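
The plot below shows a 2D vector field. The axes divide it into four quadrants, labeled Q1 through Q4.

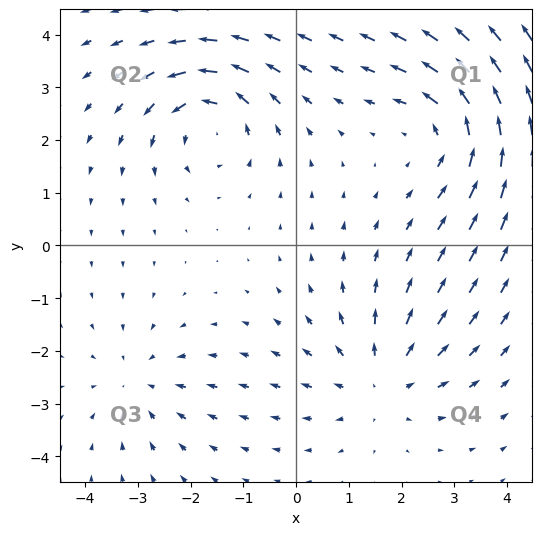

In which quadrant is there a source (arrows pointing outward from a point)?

Q4

The source sits at approximately (1.6, -2.6), which lies in quadrant Q4. The divergence there is about +3, positive as expected for a source.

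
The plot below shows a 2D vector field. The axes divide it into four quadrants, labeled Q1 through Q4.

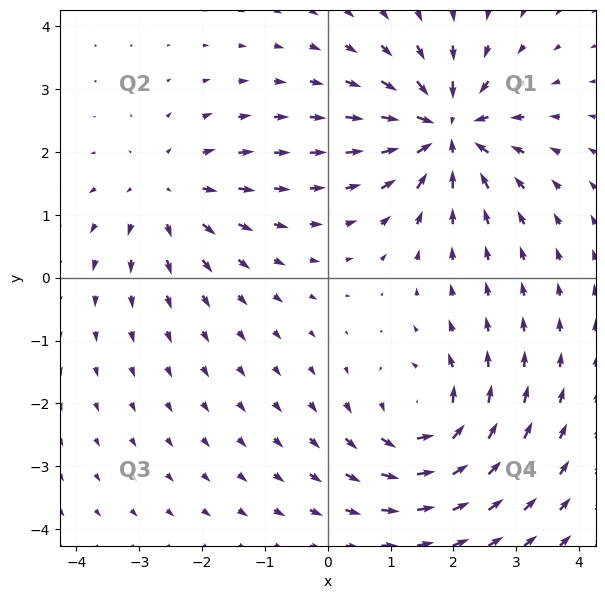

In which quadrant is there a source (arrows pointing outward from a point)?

The source sits at approximately (-2.5, 1.4), which lies in quadrant Q2. The divergence there is about +4, positive as expected for a source.

Q2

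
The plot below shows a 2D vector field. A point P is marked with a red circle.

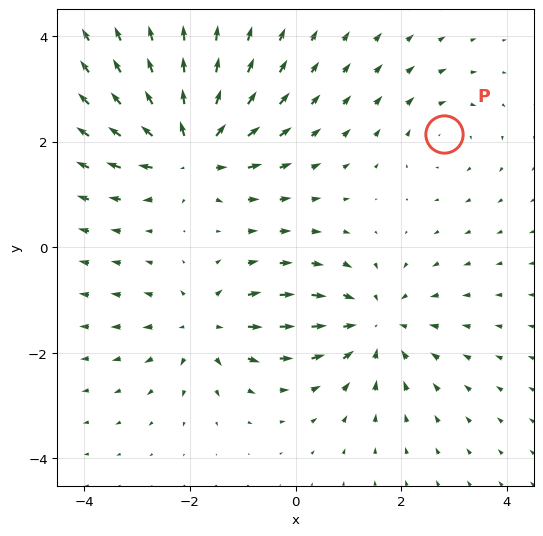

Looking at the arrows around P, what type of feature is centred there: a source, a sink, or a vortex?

vortex

At P (2.8, 2.1) the arrows circulate clockwise. Divergence ≈0, curl about -3 — near-zero divergence with nonzero curl is a vortex.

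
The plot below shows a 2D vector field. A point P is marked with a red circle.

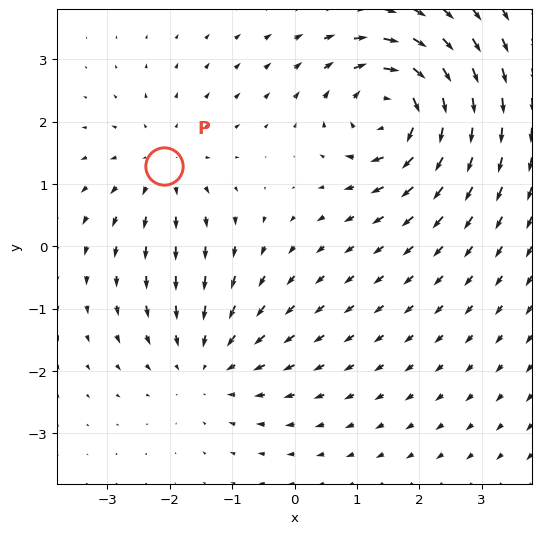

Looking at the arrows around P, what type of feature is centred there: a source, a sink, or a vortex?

source

At P (-2.1, 1.3) the arrows spread outward. Divergence about +3, curl ≈0 — positive divergence with near-zero curl is a source.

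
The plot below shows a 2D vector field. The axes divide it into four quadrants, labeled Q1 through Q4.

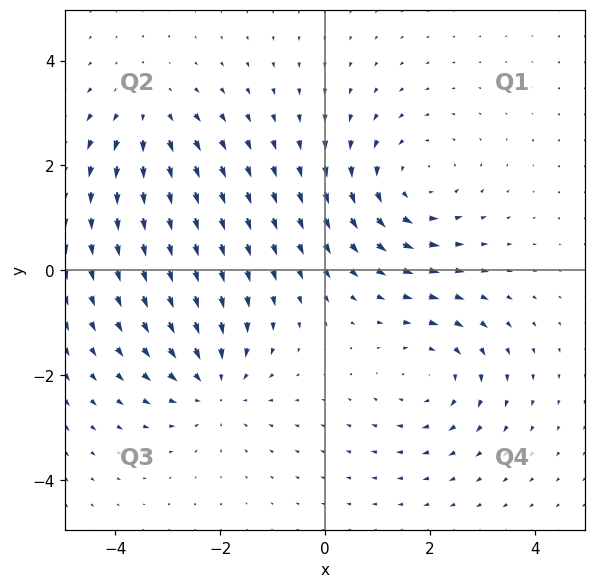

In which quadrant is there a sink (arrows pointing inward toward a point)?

Q3

The sink sits at approximately (-2.1, -2.2), which lies in quadrant Q3. The divergence there is about -4, negative as expected for a sink.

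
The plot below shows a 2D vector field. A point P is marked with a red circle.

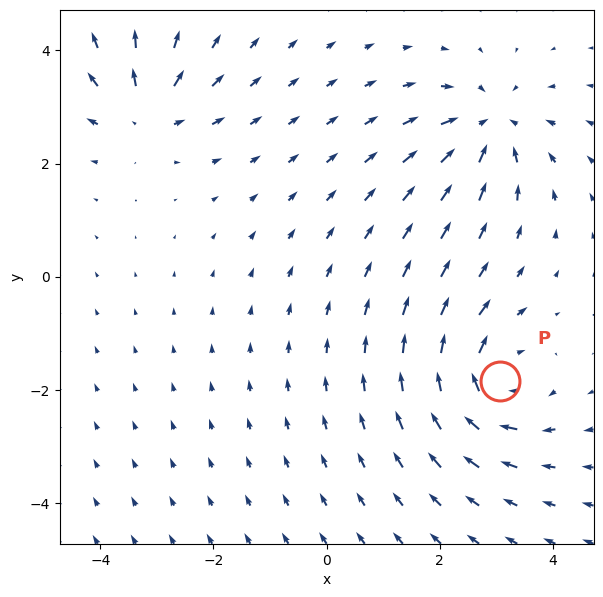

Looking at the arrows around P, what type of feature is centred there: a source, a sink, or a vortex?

vortex

At P (3.1, -1.8) the arrows circulate clockwise. Divergence ≈0, curl about -5 — near-zero divergence with nonzero curl is a vortex.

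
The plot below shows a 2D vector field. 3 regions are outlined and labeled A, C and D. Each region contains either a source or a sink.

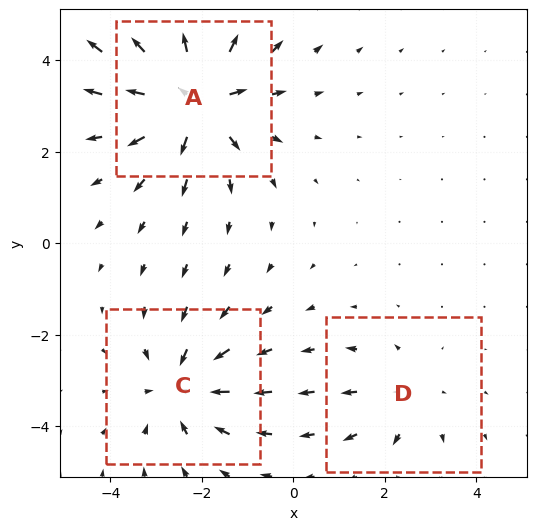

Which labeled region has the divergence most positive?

Divergence at each region's feature centre — A: about +5, C: about -3, D: about +2. Region A is most positive.

A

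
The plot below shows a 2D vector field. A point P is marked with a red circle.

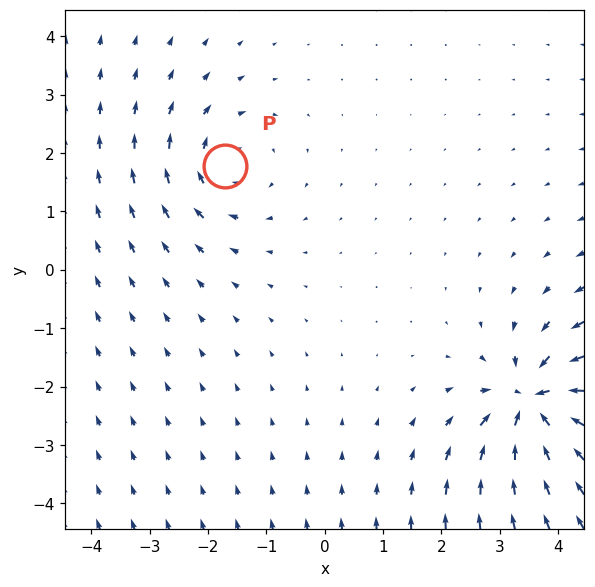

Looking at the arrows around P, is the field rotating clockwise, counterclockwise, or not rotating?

clockwise

Near P at (-1.7, 1.8) the arrows circulate clockwise. The curl (z-component) there is about -3; negative curl means clockwise rotation.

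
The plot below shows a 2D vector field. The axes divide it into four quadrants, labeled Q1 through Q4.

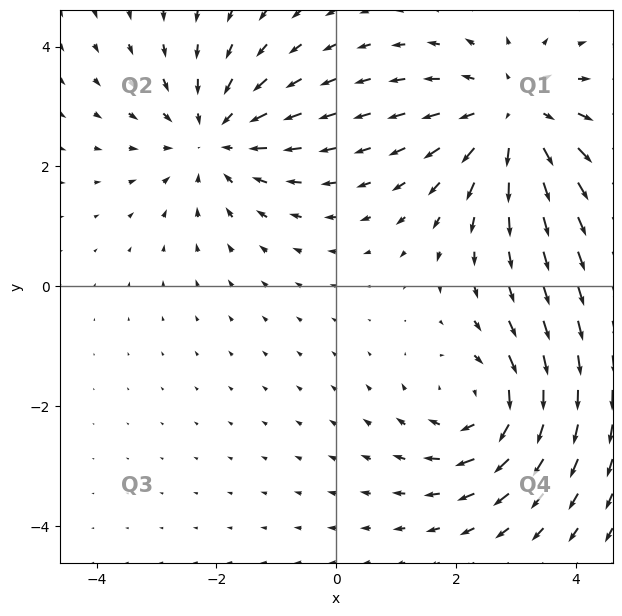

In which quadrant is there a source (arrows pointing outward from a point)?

Q1

The source sits at approximately (3.0, 2.9), which lies in quadrant Q1. The divergence there is about +3, positive as expected for a source.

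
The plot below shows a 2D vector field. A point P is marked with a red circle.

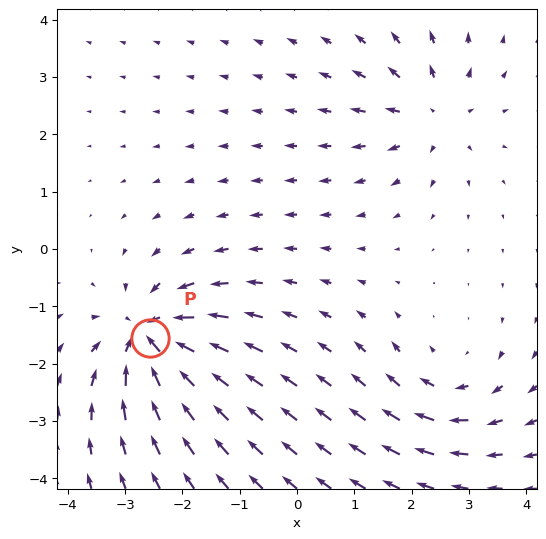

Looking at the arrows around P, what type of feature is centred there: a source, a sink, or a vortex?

At P (-2.6, -1.5) the arrows converge inward. Divergence about -7, curl ≈0 — negative divergence with near-zero curl is a sink.

sink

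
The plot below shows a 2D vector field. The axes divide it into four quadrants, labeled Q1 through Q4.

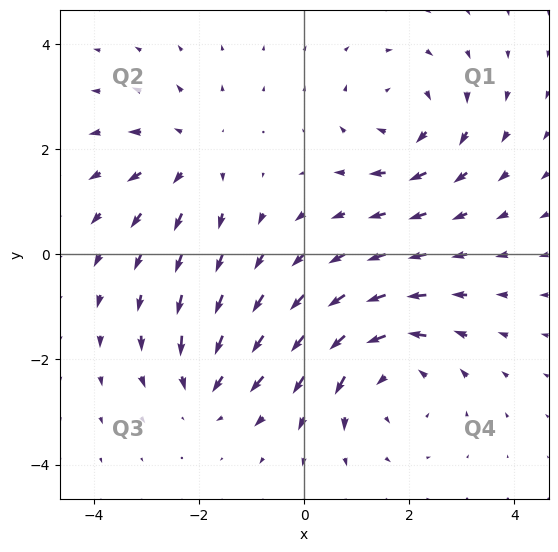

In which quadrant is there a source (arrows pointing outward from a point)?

The source sits at approximately (-2.2, 1.9), which lies in quadrant Q2. The divergence there is about +3, positive as expected for a source.

Q2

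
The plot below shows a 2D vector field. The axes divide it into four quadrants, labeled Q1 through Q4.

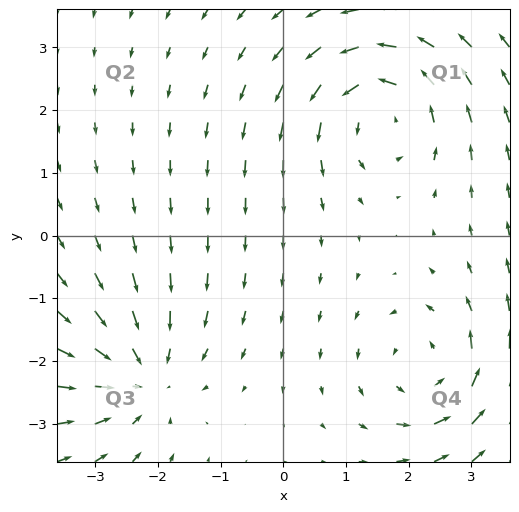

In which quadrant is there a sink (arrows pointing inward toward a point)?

The sink sits at approximately (-2.3, -2.2), which lies in quadrant Q3. The divergence there is about -3, negative as expected for a sink.

Q3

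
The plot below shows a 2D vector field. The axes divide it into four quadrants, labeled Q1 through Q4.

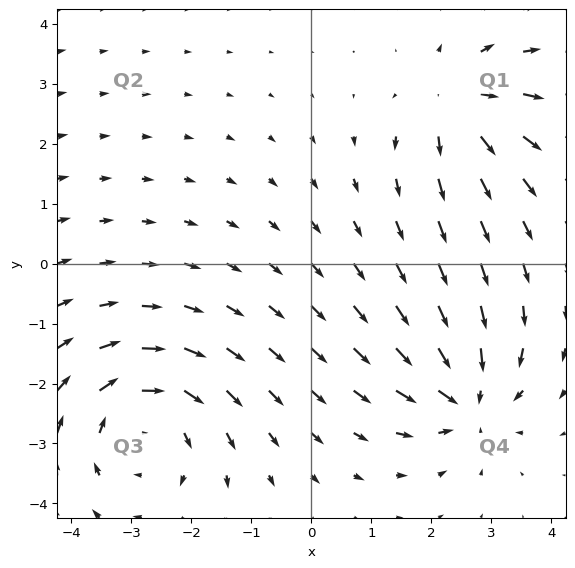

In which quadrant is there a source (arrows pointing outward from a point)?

The source sits at approximately (2.5, 2.7), which lies in quadrant Q1. The divergence there is about +4, positive as expected for a source.

Q1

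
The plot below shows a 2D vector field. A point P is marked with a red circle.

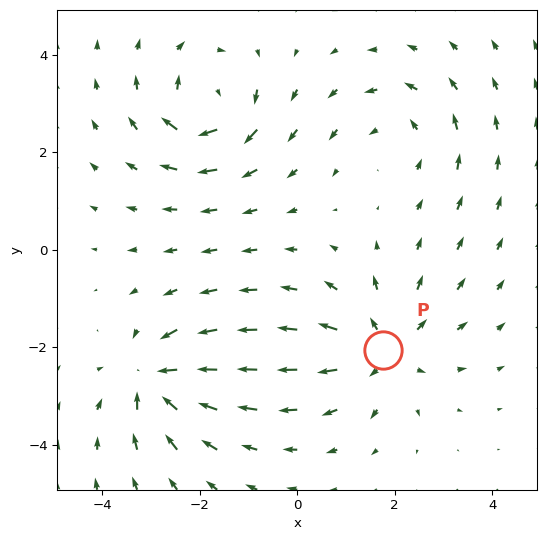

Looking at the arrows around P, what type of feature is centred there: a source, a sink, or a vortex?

source

At P (1.8, -2.0) the arrows spread outward. Divergence about +5, curl ≈0 — positive divergence with near-zero curl is a source.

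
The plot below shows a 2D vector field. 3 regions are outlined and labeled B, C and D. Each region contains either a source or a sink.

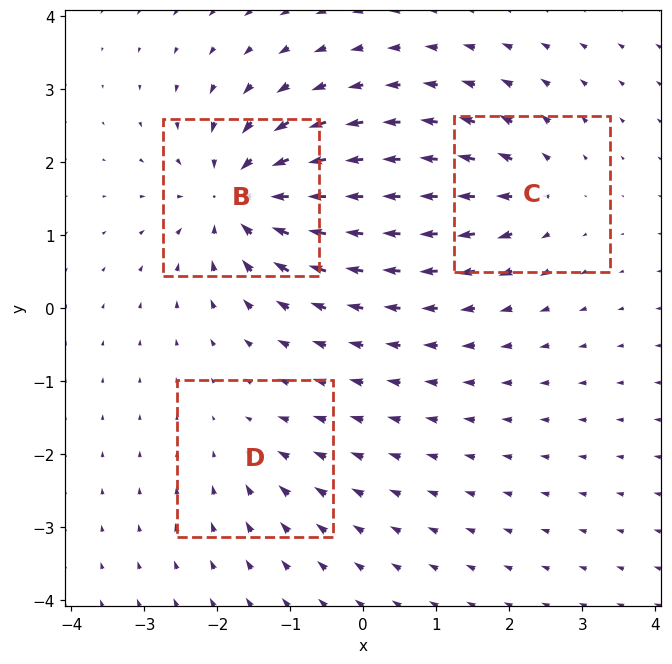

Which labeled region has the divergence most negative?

B

Divergence at each region's feature centre — B: about -6, C: about +4, D: about -2. Region B is most negative.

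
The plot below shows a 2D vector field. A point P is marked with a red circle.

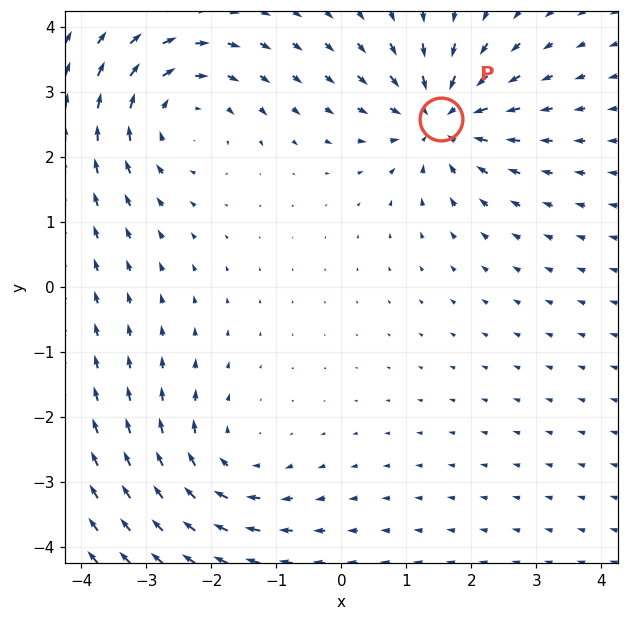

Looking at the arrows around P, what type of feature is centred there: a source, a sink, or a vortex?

At P (1.5, 2.6) the arrows converge inward. Divergence about -5, curl ≈0 — negative divergence with near-zero curl is a sink.

sink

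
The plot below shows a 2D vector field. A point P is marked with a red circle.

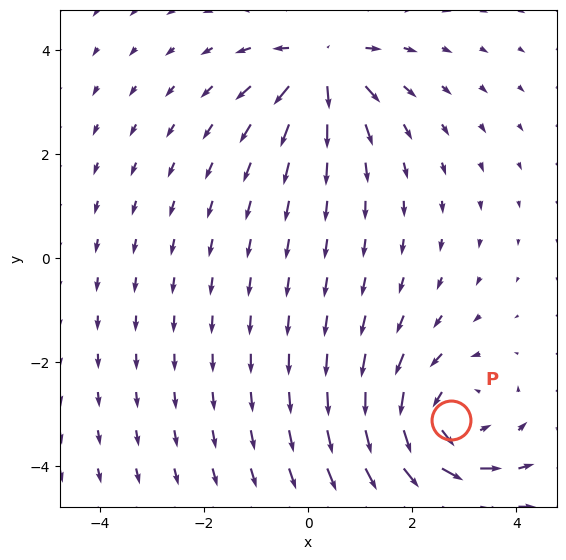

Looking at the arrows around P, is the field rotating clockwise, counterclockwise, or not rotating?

counterclockwise

Near P at (2.7, -3.1) the arrows circulate counterclockwise. The curl (z-component) there is about +4; positive curl means counterclockwise rotation.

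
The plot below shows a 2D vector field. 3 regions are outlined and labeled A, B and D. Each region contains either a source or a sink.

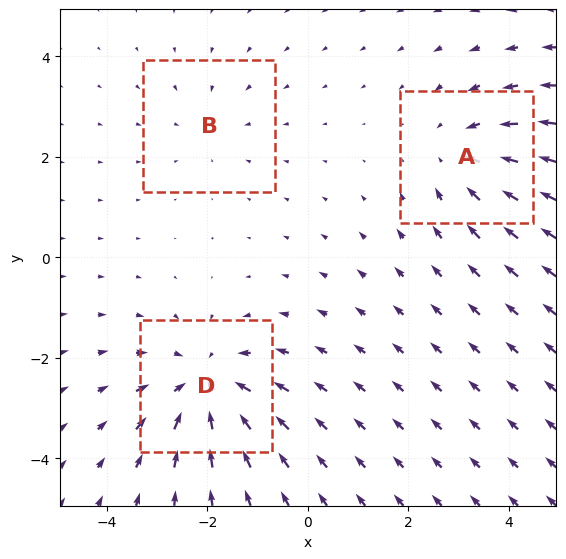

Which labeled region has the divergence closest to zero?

Divergence at each region's feature centre — A: about -3, B: about -2, D: about -4. Region B is closest to zero.

B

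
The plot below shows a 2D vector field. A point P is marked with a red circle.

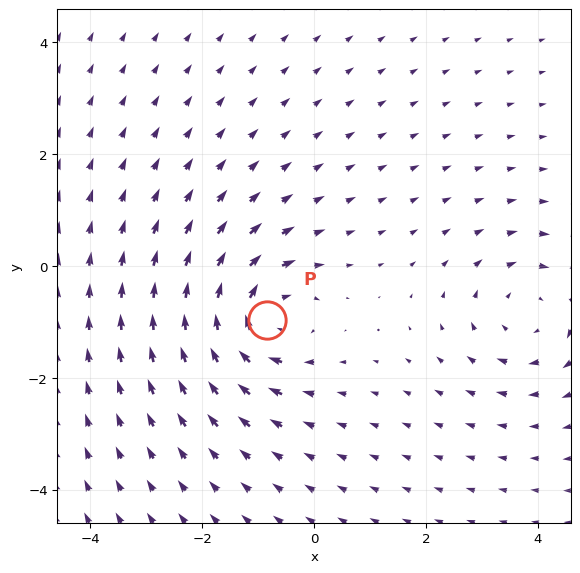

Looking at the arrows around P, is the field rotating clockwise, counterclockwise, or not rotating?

clockwise

Near P at (-0.8, -1.0) the arrows circulate clockwise. The curl (z-component) there is about -6; negative curl means clockwise rotation.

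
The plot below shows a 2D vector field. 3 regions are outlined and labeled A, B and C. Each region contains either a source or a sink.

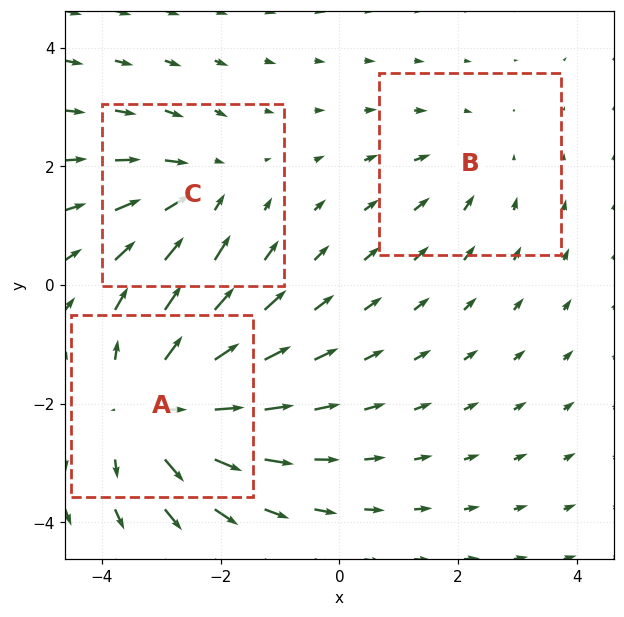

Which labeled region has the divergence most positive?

A

Divergence at each region's feature centre — A: about +5, B: about -2, C: about -3. Region A is most positive.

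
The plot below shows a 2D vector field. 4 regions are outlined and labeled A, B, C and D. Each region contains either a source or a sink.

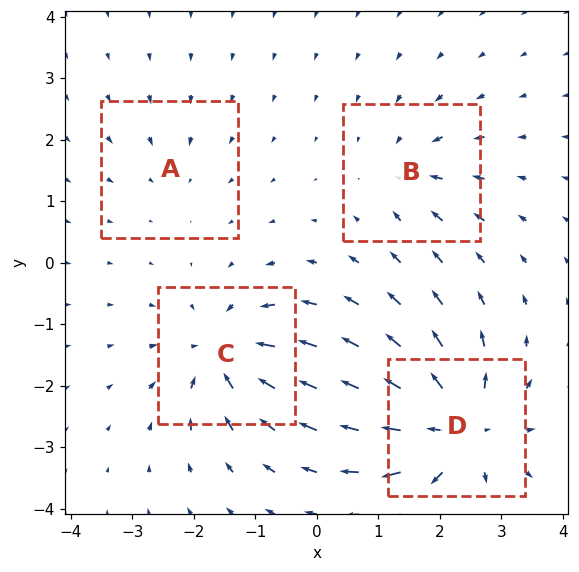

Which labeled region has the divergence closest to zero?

A

Divergence at each region's feature centre — A: about -2, B: about -4, C: about -7, D: about +8. Region A is closest to zero.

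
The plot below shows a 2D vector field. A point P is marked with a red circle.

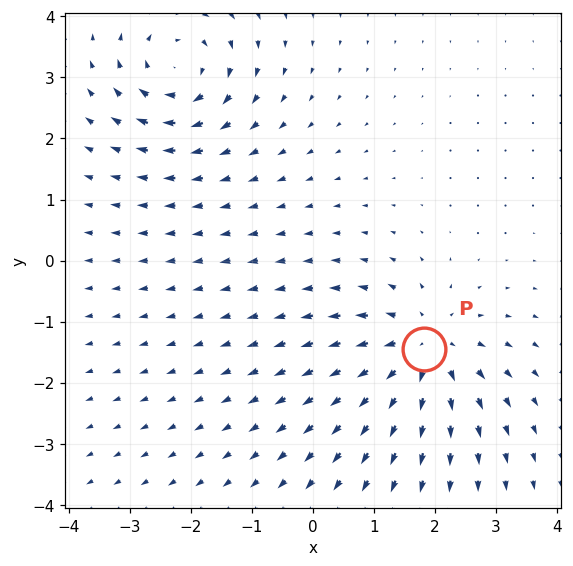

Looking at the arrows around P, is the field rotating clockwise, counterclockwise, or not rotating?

Near P at (1.8, -1.4) the arrows show no circulation. The curl there is ≈0.

not rotating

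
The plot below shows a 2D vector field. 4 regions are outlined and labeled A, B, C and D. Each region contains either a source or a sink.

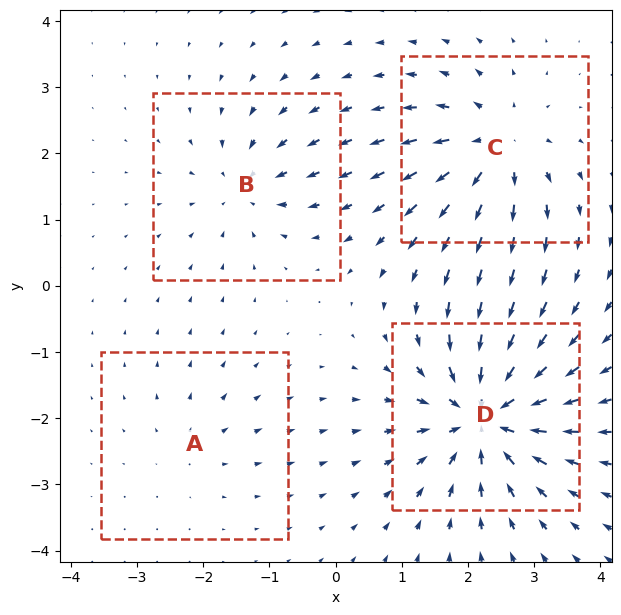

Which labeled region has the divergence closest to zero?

A

Divergence at each region's feature centre — A: about +2, B: about -4, C: about +6, D: about -8. Region A is closest to zero.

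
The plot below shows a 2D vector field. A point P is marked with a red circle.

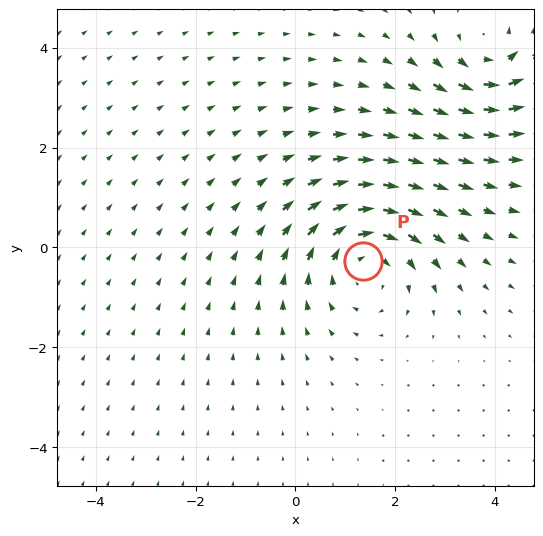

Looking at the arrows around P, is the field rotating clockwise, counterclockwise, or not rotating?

clockwise

Near P at (1.4, -0.3) the arrows circulate clockwise. The curl (z-component) there is about -4; negative curl means clockwise rotation.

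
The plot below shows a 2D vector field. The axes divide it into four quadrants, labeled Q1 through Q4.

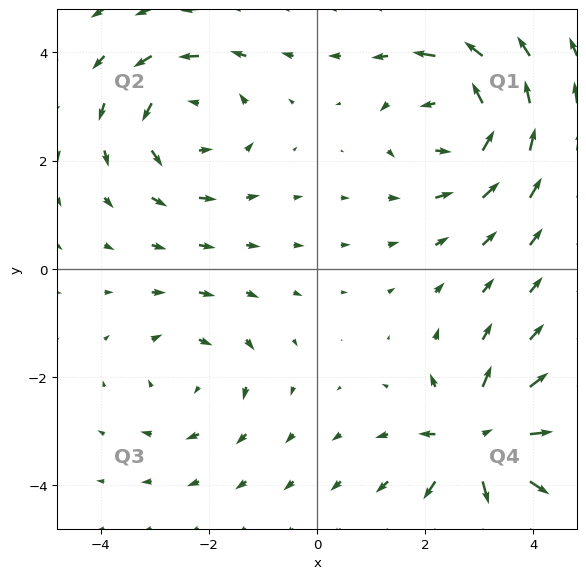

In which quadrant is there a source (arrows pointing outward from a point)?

Q4

The source sits at approximately (3.0, -3.2), which lies in quadrant Q4. The divergence there is about +7, positive as expected for a source.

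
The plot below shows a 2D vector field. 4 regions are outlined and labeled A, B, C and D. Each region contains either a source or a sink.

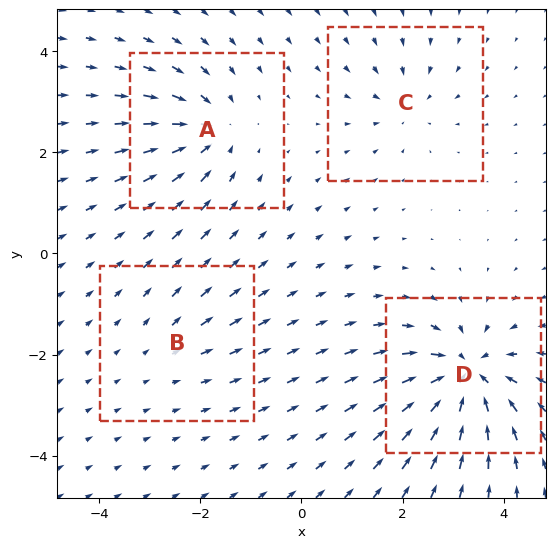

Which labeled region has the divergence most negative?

D

Divergence at each region's feature centre — A: about -6, B: about +2, C: about -4, D: about -9. Region D is most negative.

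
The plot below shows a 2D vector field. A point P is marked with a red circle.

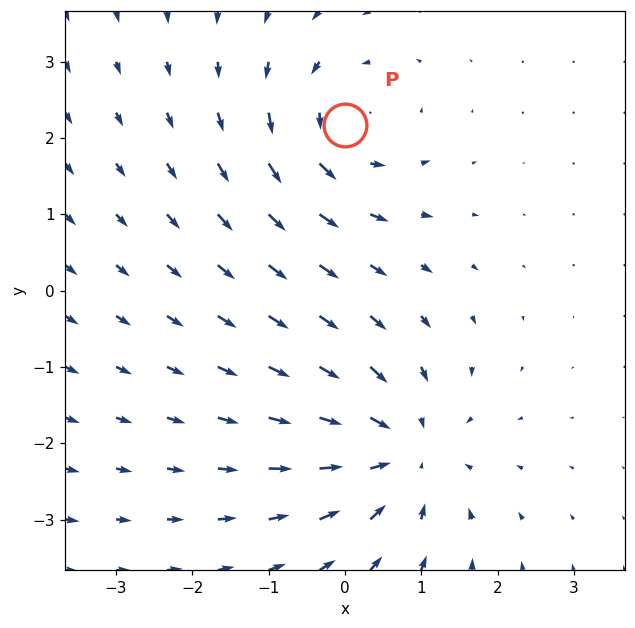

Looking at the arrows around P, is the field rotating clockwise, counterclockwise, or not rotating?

Near P at (0.0, 2.2) the arrows circulate counterclockwise. The curl (z-component) there is about +4; positive curl means counterclockwise rotation.

counterclockwise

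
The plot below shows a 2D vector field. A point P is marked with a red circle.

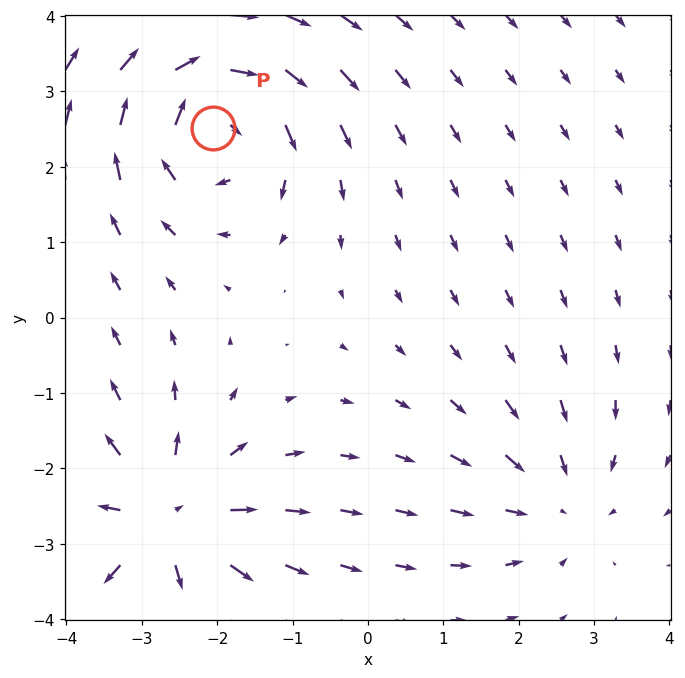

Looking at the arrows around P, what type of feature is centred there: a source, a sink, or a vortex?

At P (-2.1, 2.5) the arrows circulate clockwise. Divergence ≈0, curl about -5 — near-zero divergence with nonzero curl is a vortex.

vortex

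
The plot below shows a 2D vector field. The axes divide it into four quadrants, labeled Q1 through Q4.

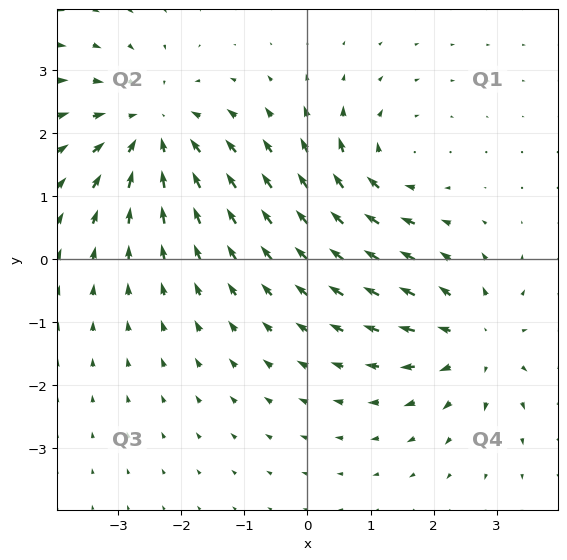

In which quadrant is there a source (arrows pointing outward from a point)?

The source sits at approximately (2.7, -1.3), which lies in quadrant Q4. The divergence there is about +3, positive as expected for a source.

Q4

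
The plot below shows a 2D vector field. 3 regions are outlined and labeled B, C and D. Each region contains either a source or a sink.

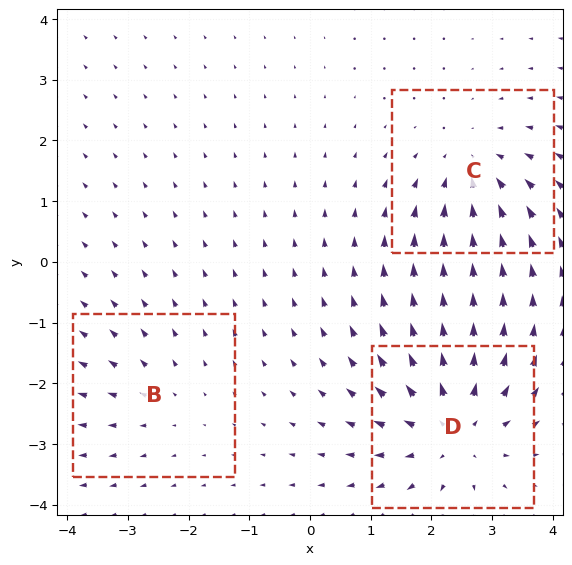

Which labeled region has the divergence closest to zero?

Divergence at each region's feature centre — B: about +2, C: about -3, D: about +4. Region B is closest to zero.

B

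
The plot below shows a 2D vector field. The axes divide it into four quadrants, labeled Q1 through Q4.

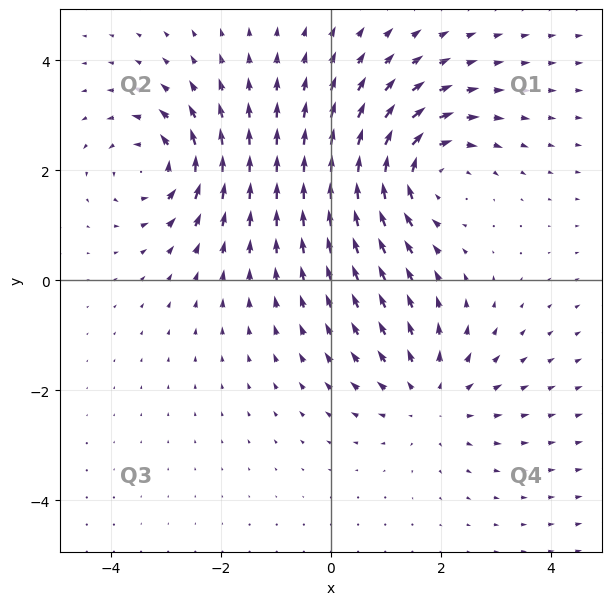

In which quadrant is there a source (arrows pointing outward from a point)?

The source sits at approximately (1.8, -2.1), which lies in quadrant Q4. The divergence there is about +3, positive as expected for a source.

Q4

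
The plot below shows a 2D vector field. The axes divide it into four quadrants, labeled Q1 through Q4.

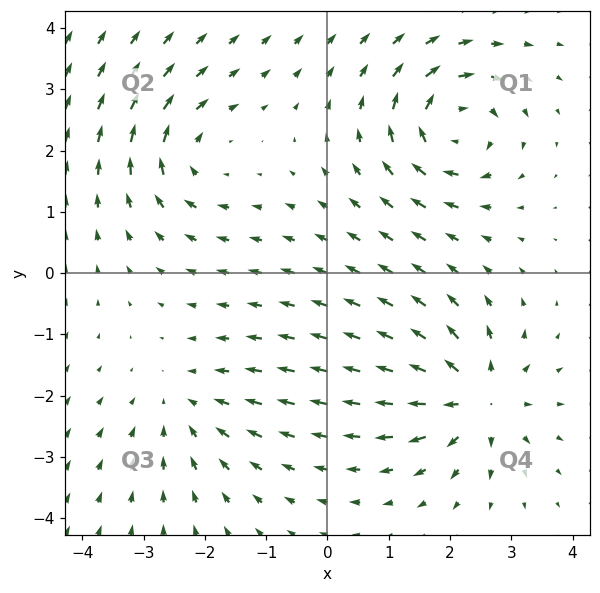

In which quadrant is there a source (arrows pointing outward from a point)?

The source sits at approximately (2.4, -2.0), which lies in quadrant Q4. The divergence there is about +5, positive as expected for a source.

Q4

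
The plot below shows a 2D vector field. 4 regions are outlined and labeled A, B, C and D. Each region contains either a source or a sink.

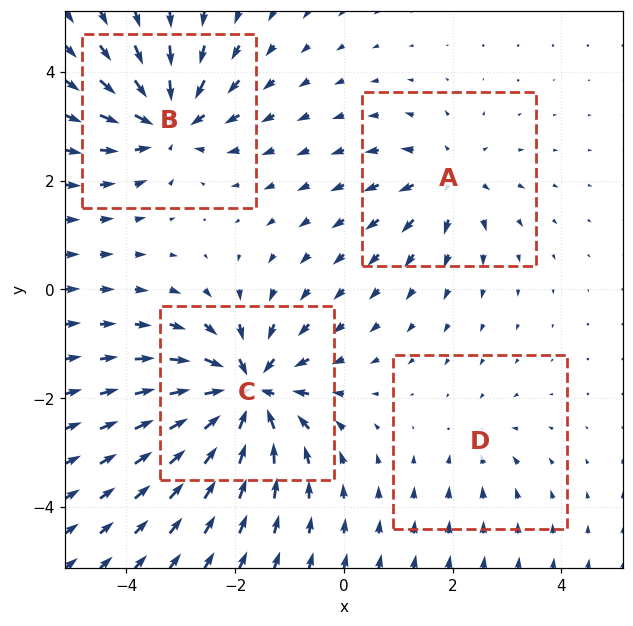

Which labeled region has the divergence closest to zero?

Divergence at each region's feature centre — A: about +4, B: about -6, C: about -9, D: about -2. Region D is closest to zero.

D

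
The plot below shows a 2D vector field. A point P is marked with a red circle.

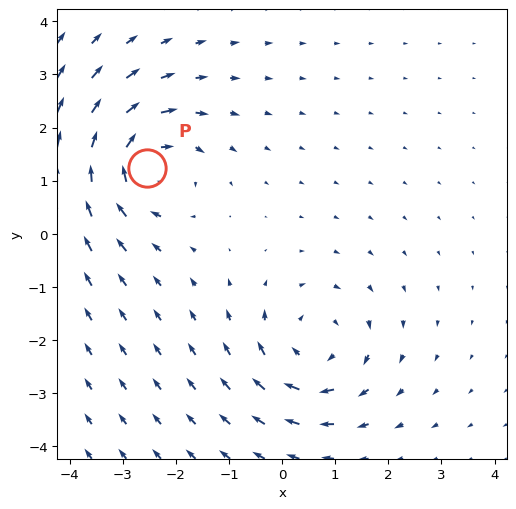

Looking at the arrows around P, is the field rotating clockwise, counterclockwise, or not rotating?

Near P at (-2.5, 1.2) the arrows circulate clockwise. The curl (z-component) there is about -4; negative curl means clockwise rotation.

clockwise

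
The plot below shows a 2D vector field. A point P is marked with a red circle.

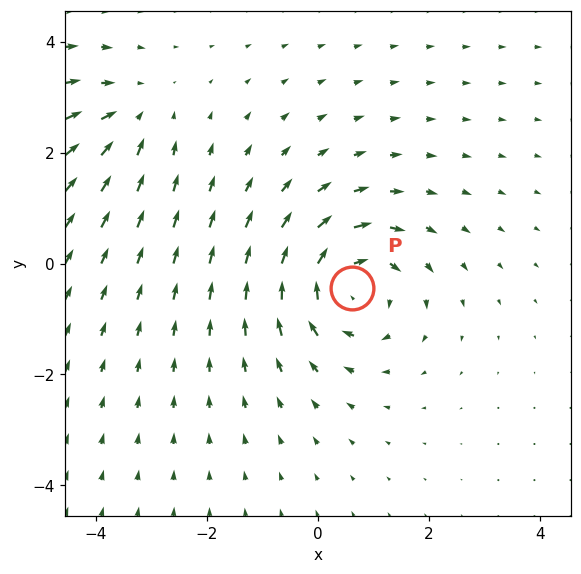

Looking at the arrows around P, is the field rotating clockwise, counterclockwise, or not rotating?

Near P at (0.6, -0.4) the arrows circulate clockwise. The curl (z-component) there is about -5; negative curl means clockwise rotation.

clockwise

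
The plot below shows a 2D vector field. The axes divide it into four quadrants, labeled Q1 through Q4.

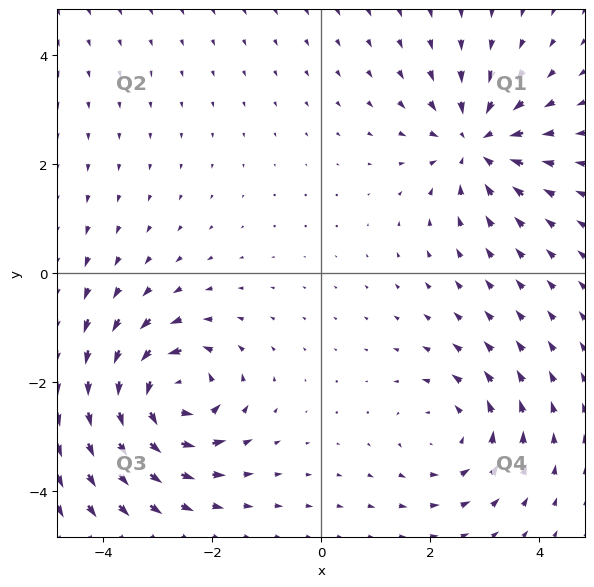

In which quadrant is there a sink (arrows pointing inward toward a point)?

The sink sits at approximately (2.8, 2.4), which lies in quadrant Q1. The divergence there is about -4, negative as expected for a sink.

Q1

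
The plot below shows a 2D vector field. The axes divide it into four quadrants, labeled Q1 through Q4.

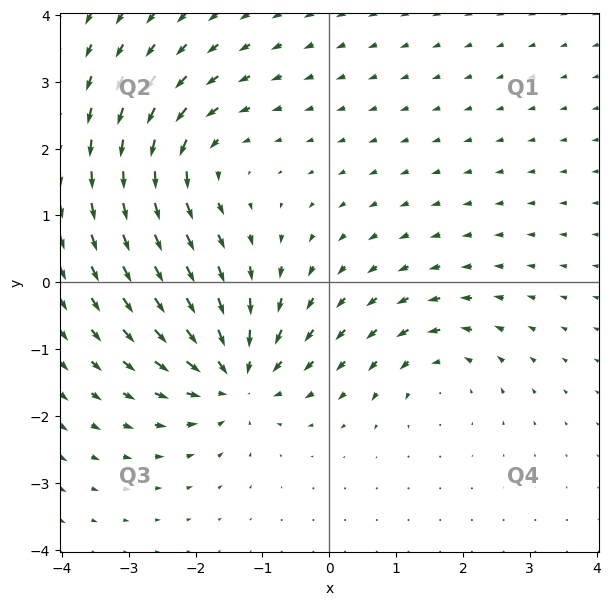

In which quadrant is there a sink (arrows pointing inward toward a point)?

The sink sits at approximately (-1.4, -1.4), which lies in quadrant Q3. The divergence there is about -6, negative as expected for a sink.

Q3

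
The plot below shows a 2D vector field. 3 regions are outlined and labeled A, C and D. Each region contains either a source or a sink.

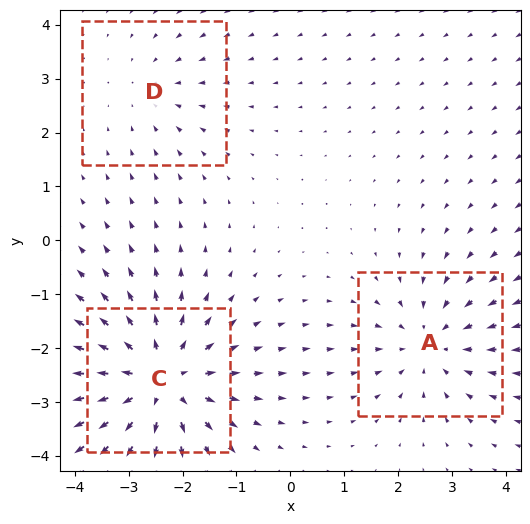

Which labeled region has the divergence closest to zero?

Divergence at each region's feature centre — A: about -3, C: about +5, D: about -2. Region D is closest to zero.

D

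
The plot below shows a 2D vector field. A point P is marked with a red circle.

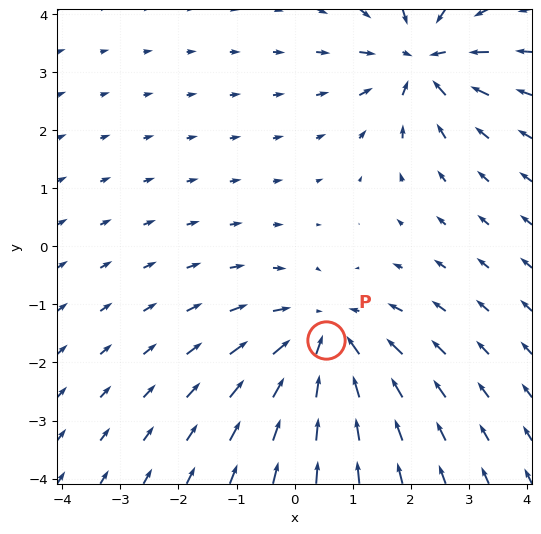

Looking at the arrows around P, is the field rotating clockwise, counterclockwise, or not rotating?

not rotating

Near P at (0.5, -1.6) the arrows show no circulation. The curl there is ≈0.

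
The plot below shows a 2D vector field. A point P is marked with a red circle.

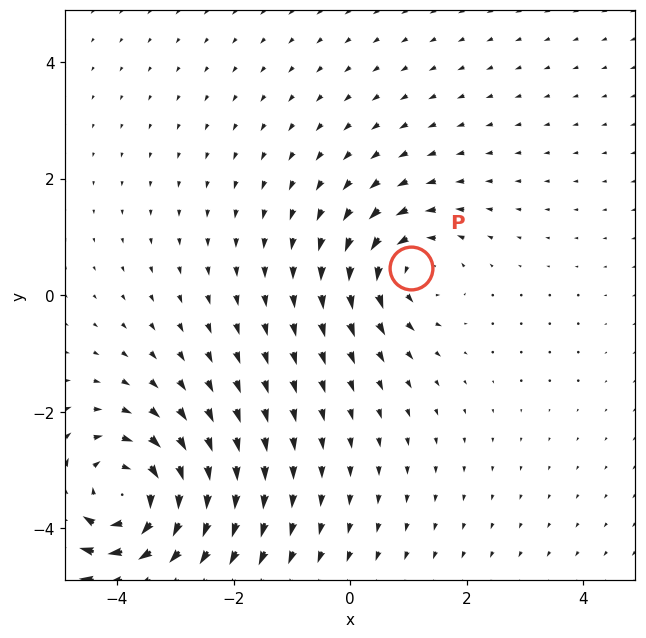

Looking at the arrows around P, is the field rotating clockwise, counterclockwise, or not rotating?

counterclockwise

Near P at (1.0, 0.5) the arrows circulate counterclockwise. The curl (z-component) there is about +3; positive curl means counterclockwise rotation.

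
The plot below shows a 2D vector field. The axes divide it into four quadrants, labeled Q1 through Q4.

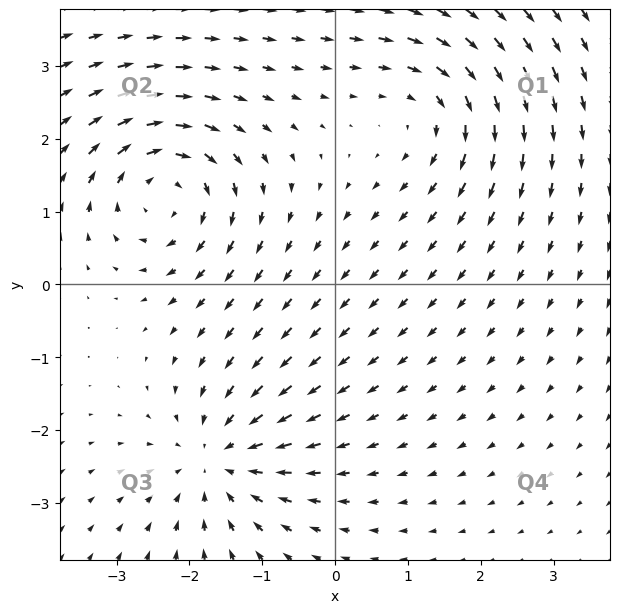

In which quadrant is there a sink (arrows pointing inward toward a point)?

Q3

The sink sits at approximately (-1.6, -2.4), which lies in quadrant Q3. The divergence there is about -5, negative as expected for a sink.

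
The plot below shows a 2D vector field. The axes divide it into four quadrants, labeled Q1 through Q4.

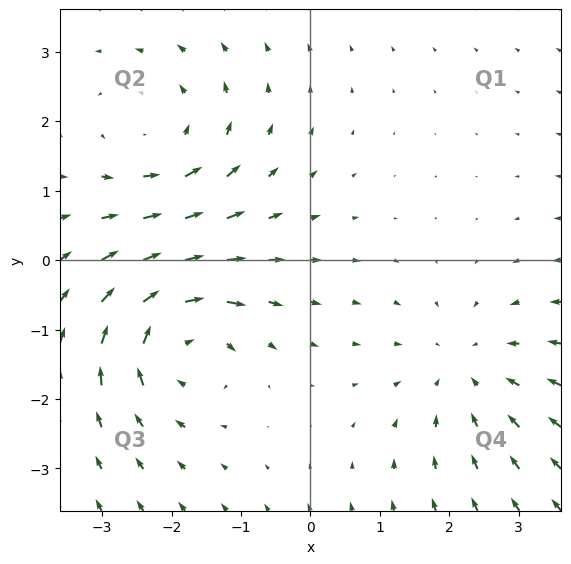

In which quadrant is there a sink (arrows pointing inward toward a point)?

The sink sits at approximately (2.2, -1.6), which lies in quadrant Q4. The divergence there is about -3, negative as expected for a sink.

Q4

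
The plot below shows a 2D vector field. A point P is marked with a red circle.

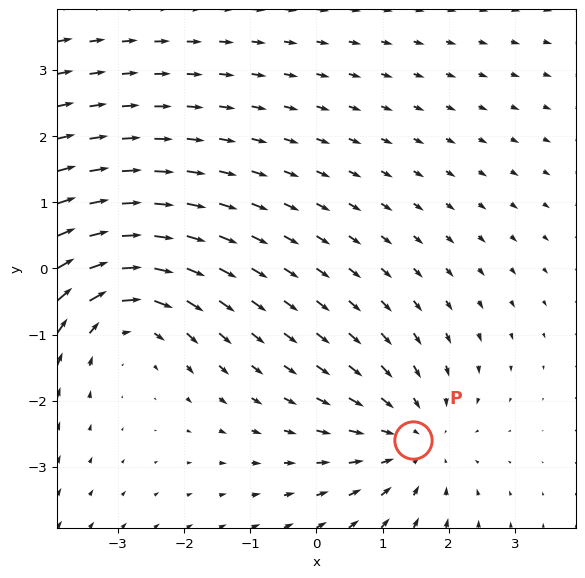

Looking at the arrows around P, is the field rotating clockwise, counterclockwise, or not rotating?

Near P at (1.5, -2.6) the arrows show no circulation. The curl there is ≈0.

not rotating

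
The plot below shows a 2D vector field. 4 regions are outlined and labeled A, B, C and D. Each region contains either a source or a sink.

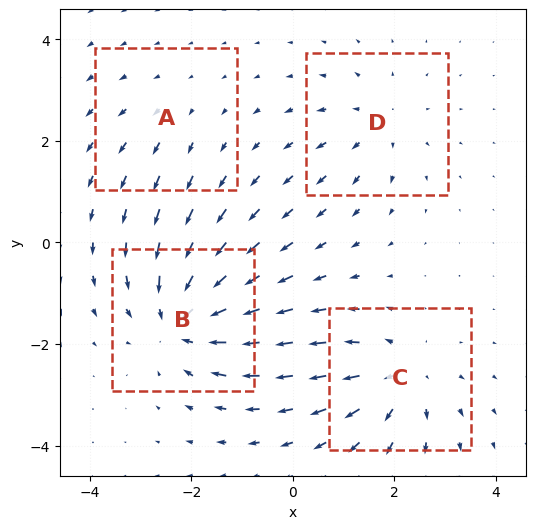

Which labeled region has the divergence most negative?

B

Divergence at each region's feature centre — A: about +2, B: about -6, C: about +5, D: about +3. Region B is most negative.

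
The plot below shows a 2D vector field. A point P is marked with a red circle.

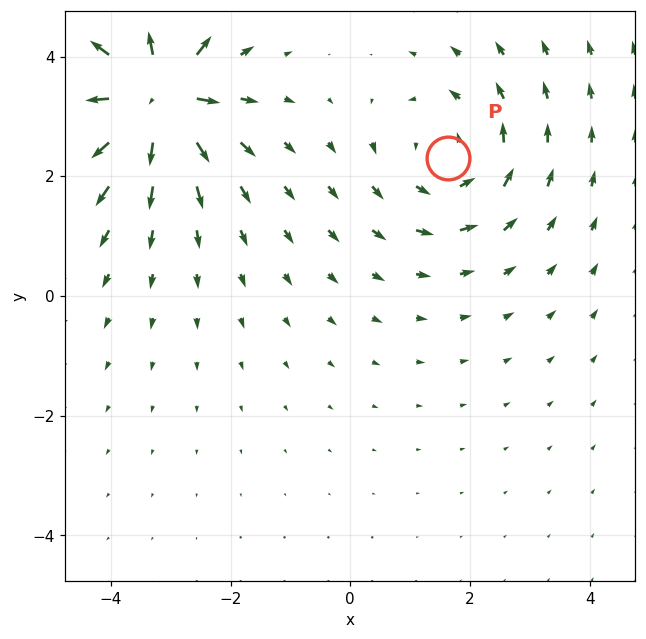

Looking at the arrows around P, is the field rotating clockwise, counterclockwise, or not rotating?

Near P at (1.6, 2.3) the arrows circulate counterclockwise. The curl (z-component) there is about +3; positive curl means counterclockwise rotation.

counterclockwise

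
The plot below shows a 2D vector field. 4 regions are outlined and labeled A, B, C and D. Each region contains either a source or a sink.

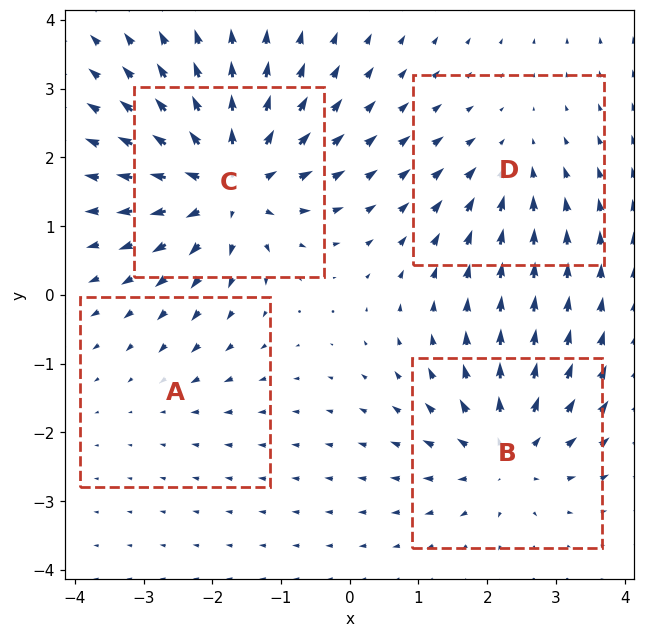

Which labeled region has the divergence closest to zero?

Divergence at each region's feature centre — A: about -2, B: about +5, C: about +8, D: about -3. Region A is closest to zero.

A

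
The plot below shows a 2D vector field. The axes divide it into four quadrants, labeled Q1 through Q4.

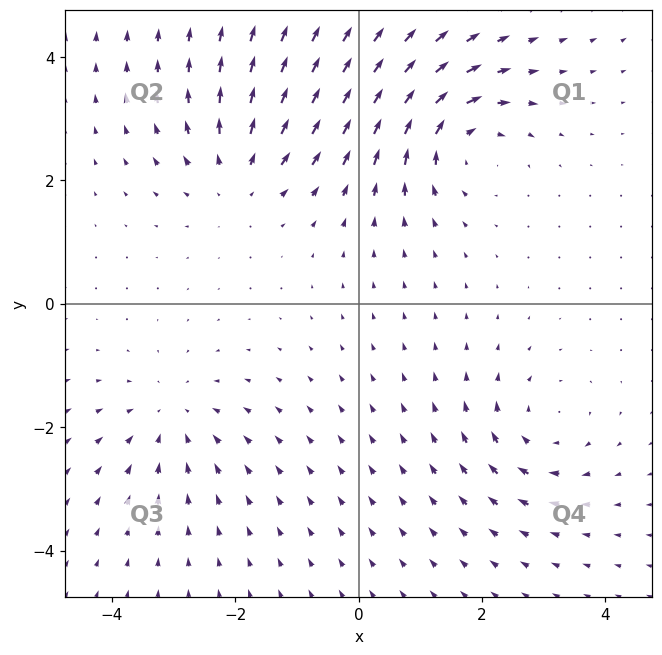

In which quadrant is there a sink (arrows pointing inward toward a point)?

The sink sits at approximately (-3.0, -1.9), which lies in quadrant Q3. The divergence there is about -3, negative as expected for a sink.

Q3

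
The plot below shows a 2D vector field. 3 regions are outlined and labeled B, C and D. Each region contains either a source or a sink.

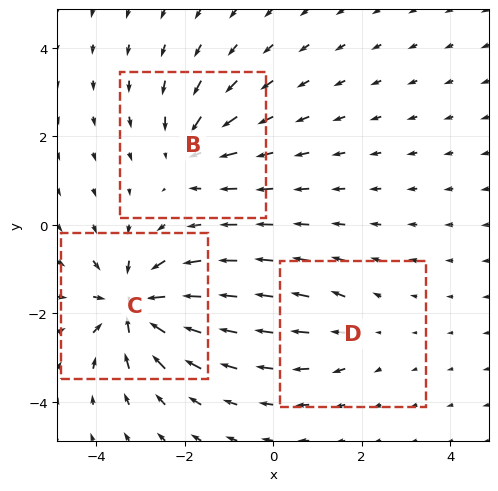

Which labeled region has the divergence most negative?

C

Divergence at each region's feature centre — B: about -3, C: about -6, D: about +2. Region C is most negative.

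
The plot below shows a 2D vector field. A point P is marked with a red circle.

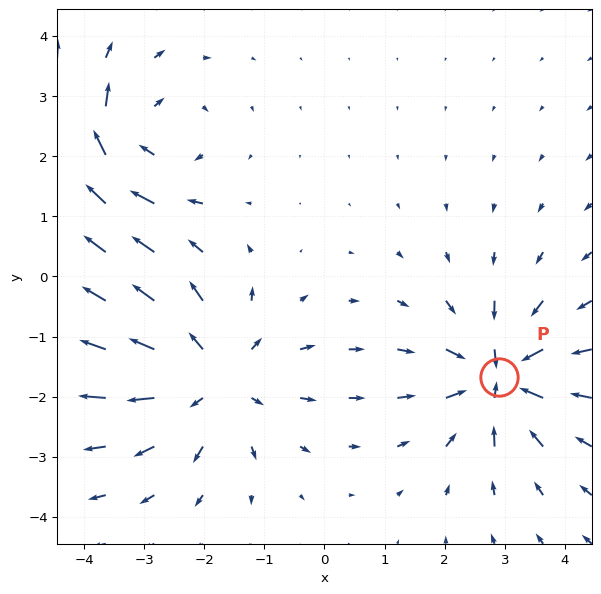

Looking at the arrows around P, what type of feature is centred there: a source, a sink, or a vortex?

sink

At P (2.9, -1.7) the arrows converge inward. Divergence about -6, curl ≈0 — negative divergence with near-zero curl is a sink.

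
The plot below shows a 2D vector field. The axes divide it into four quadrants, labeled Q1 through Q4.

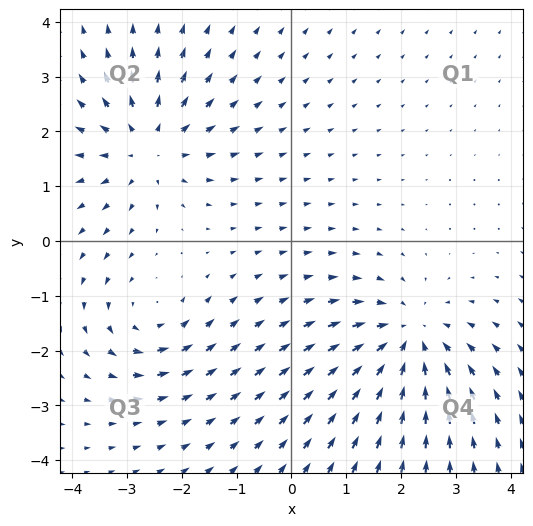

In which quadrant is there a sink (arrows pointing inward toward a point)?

The sink sits at approximately (2.1, -1.8), which lies in quadrant Q4. The divergence there is about -5, negative as expected for a sink.

Q4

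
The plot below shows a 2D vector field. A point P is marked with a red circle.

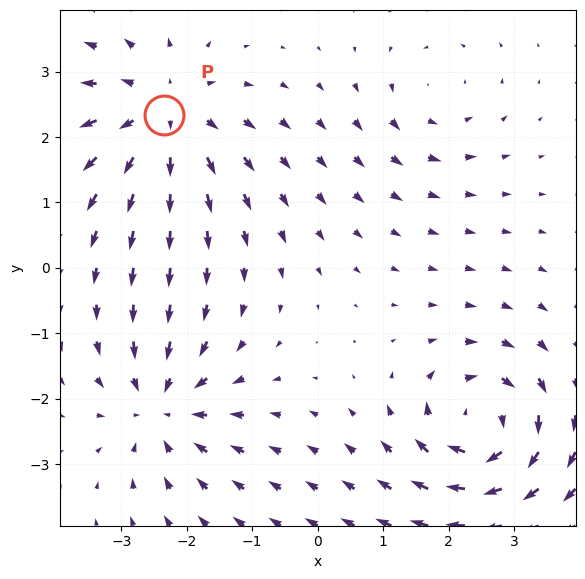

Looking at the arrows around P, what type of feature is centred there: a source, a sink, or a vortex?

source

At P (-2.3, 2.3) the arrows spread outward. Divergence about +5, curl ≈0 — positive divergence with near-zero curl is a source.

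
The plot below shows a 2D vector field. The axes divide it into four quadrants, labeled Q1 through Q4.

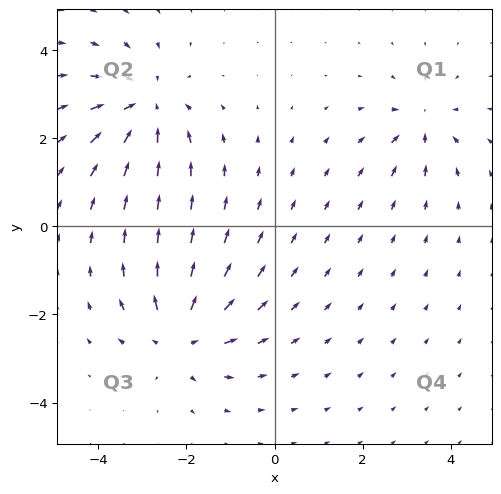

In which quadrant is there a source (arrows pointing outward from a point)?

The source sits at approximately (-2.1, -2.5), which lies in quadrant Q3. The divergence there is about +5, positive as expected for a source.

Q3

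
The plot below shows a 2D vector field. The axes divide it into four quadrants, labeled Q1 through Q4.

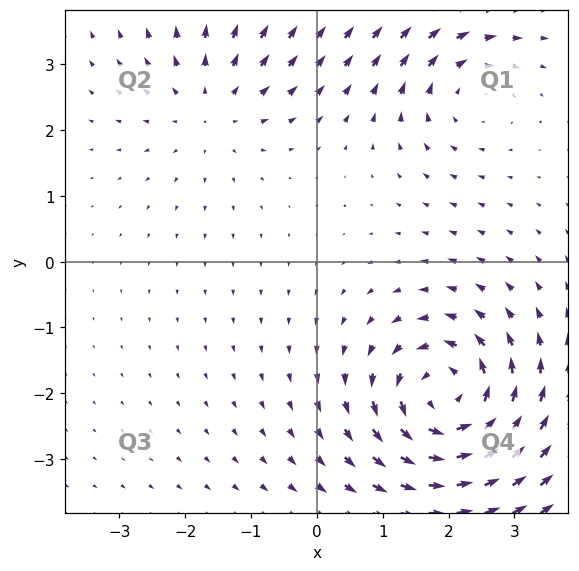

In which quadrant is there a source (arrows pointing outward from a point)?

Q2

The source sits at approximately (-1.6, 2.4), which lies in quadrant Q2. The divergence there is about +3, positive as expected for a source.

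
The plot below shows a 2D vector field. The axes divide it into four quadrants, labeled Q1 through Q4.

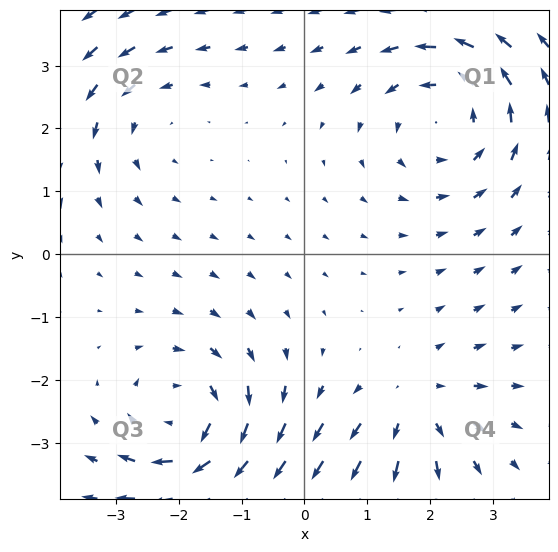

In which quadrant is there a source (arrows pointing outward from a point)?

The source sits at approximately (1.8, -2.4), which lies in quadrant Q4. The divergence there is about +3, positive as expected for a source.

Q4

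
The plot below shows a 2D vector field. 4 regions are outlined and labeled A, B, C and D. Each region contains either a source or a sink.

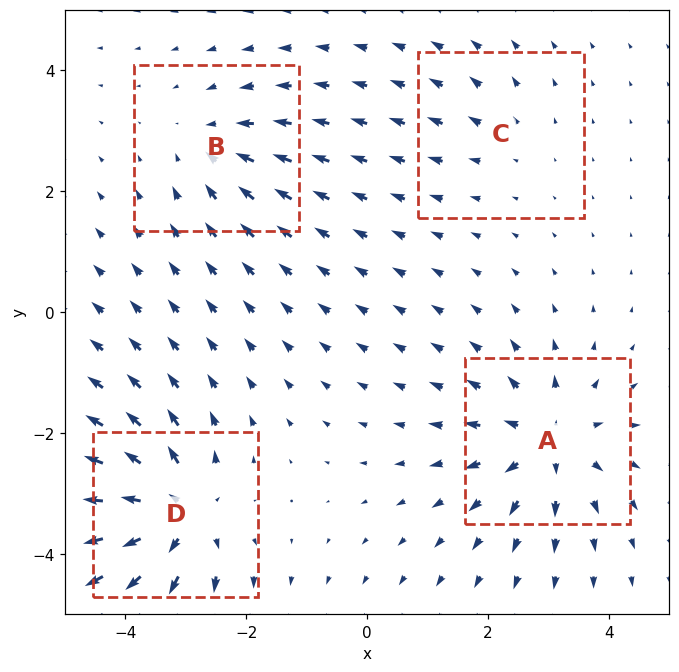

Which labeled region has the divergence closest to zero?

C

Divergence at each region's feature centre — A: about +6, B: about -4, C: about +2, D: about +7. Region C is closest to zero.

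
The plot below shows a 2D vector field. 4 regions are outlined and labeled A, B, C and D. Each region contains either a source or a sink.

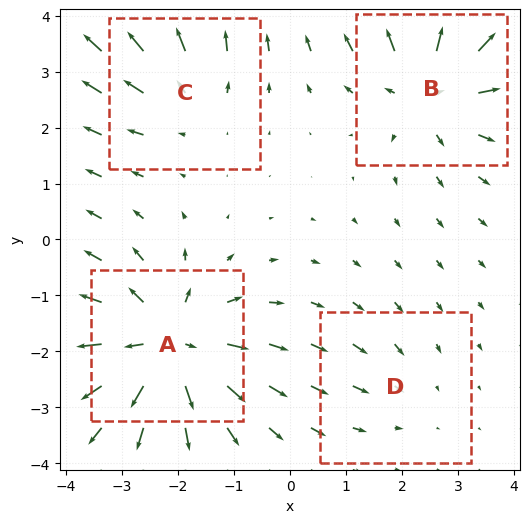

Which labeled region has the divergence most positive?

Divergence at each region's feature centre — A: about +6, B: about +5, C: about +3, D: about -2. Region A is most positive.

A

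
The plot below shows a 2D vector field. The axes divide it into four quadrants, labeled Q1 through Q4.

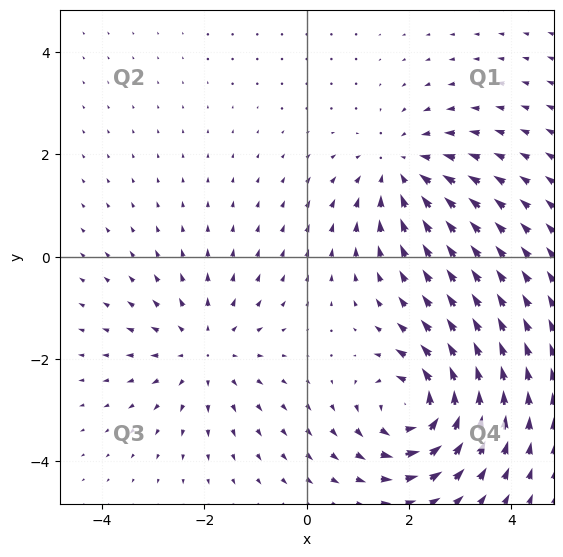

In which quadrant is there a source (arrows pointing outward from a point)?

Q3

The source sits at approximately (-2.0, -1.8), which lies in quadrant Q3. The divergence there is about +3, positive as expected for a source.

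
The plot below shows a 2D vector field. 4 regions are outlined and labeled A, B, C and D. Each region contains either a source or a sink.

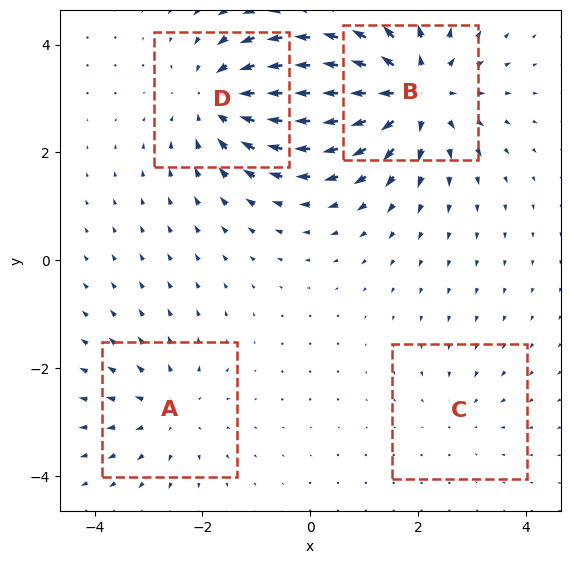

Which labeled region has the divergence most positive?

Divergence at each region's feature centre — A: about +3, B: about +6, C: about -2, D: about -5. Region B is most positive.

B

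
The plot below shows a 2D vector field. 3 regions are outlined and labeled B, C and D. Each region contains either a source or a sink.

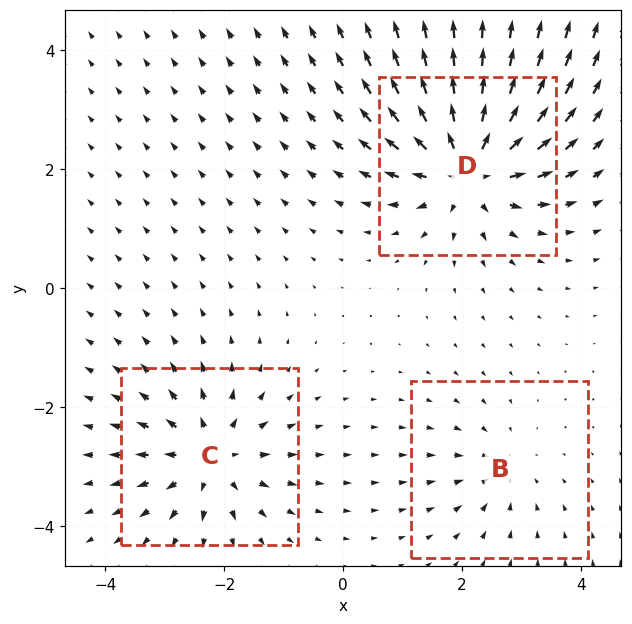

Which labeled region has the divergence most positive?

D

Divergence at each region's feature centre — B: about -2, C: about +4, D: about +6. Region D is most positive.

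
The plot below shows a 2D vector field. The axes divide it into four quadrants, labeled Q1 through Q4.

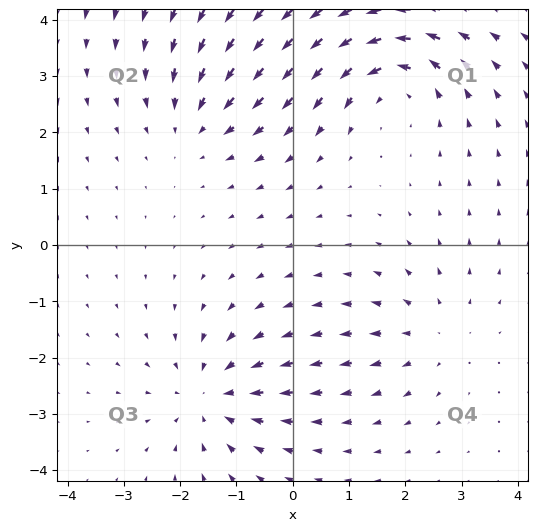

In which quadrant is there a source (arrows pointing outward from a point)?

Q4

The source sits at approximately (2.5, -1.5), which lies in quadrant Q4. The divergence there is about +3, positive as expected for a source.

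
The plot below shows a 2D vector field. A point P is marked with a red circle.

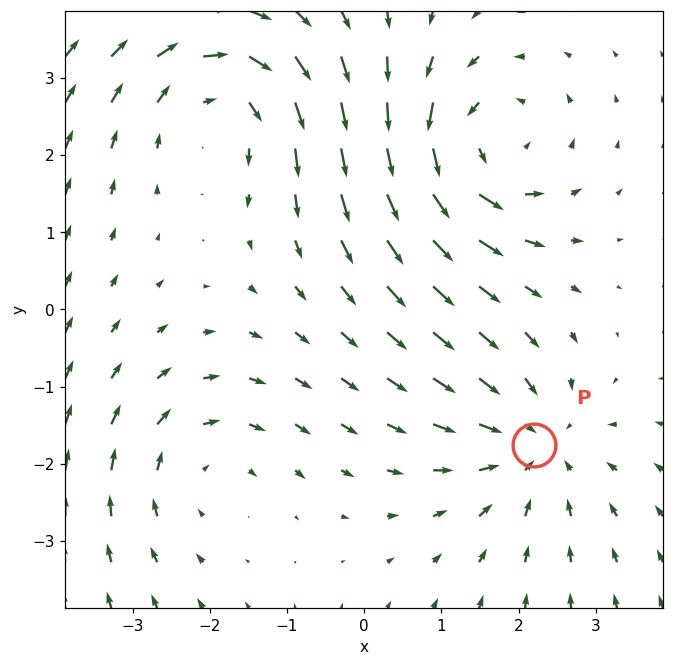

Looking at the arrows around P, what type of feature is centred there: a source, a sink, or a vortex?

sink

At P (2.2, -1.8) the arrows converge inward. Divergence about -4, curl ≈0 — negative divergence with near-zero curl is a sink.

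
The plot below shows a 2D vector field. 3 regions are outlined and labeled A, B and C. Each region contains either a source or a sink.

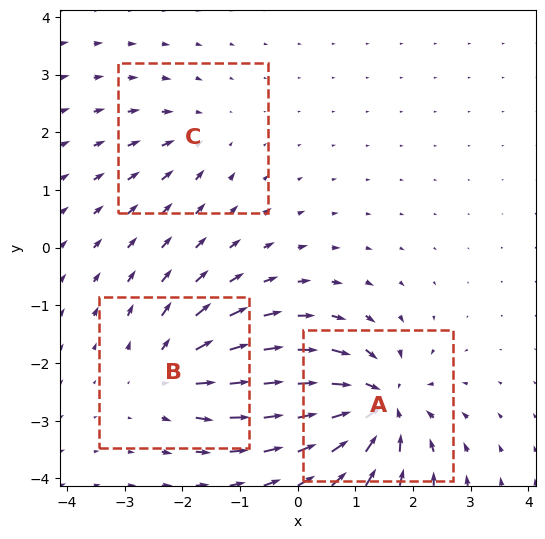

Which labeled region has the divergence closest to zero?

C

Divergence at each region's feature centre — A: about -6, B: about +4, C: about -2. Region C is closest to zero.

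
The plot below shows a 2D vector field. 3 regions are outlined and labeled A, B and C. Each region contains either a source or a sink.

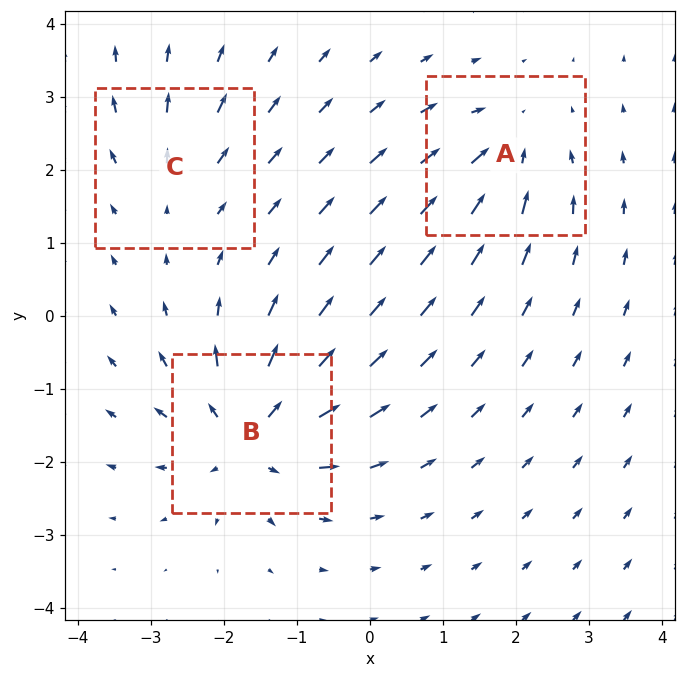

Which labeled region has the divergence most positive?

Divergence at each region's feature centre — A: about -4, B: about +6, C: about +2. Region B is most positive.

B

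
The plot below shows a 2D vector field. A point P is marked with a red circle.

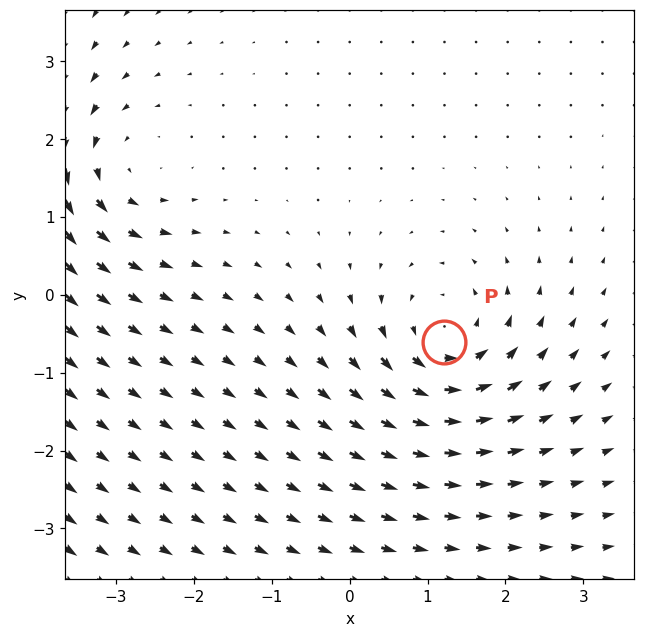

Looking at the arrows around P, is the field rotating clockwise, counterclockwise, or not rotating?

Near P at (1.2, -0.6) the arrows circulate counterclockwise. The curl (z-component) there is about +5; positive curl means counterclockwise rotation.

counterclockwise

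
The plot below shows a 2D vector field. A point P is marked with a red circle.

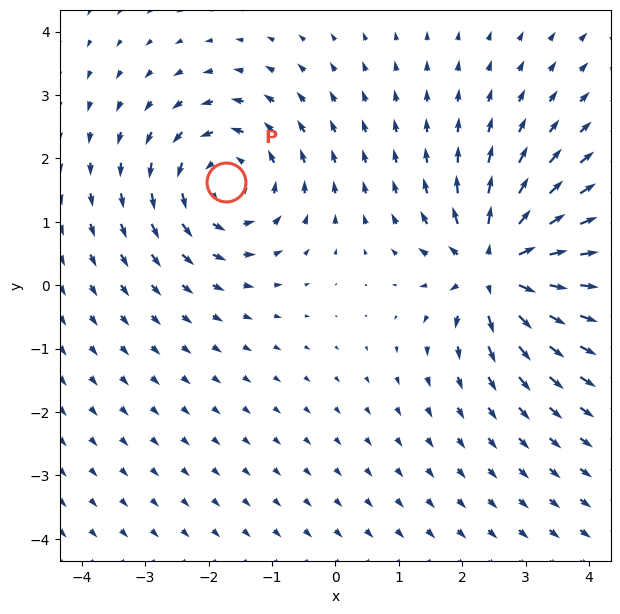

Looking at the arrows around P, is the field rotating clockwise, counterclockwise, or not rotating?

counterclockwise

Near P at (-1.7, 1.6) the arrows circulate counterclockwise. The curl (z-component) there is about +3; positive curl means counterclockwise rotation.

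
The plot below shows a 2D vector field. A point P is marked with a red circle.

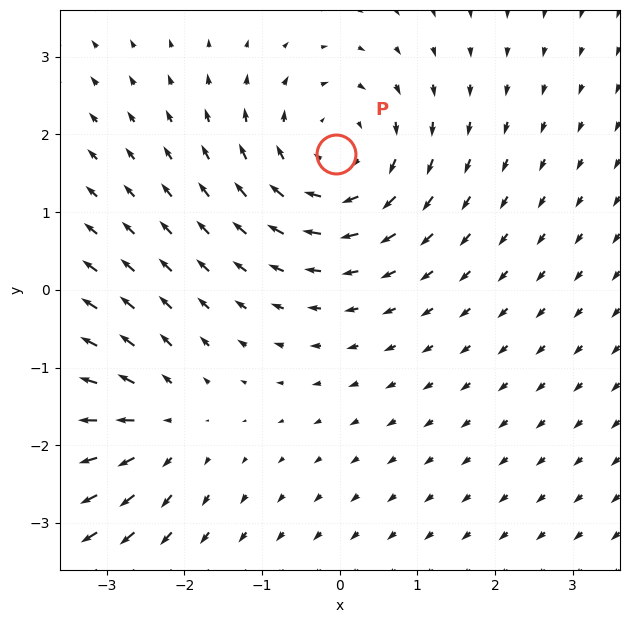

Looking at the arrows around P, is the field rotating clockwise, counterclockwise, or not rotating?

Near P at (-0.0, 1.8) the arrows circulate clockwise. The curl (z-component) there is about -4; negative curl means clockwise rotation.

clockwise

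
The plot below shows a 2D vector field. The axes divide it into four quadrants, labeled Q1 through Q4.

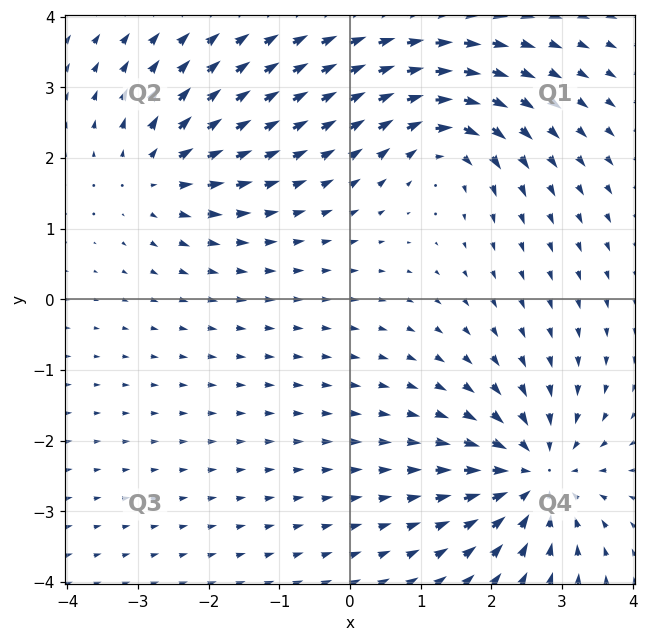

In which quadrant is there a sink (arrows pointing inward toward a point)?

The sink sits at approximately (2.6, -2.5), which lies in quadrant Q4. The divergence there is about -5, negative as expected for a sink.

Q4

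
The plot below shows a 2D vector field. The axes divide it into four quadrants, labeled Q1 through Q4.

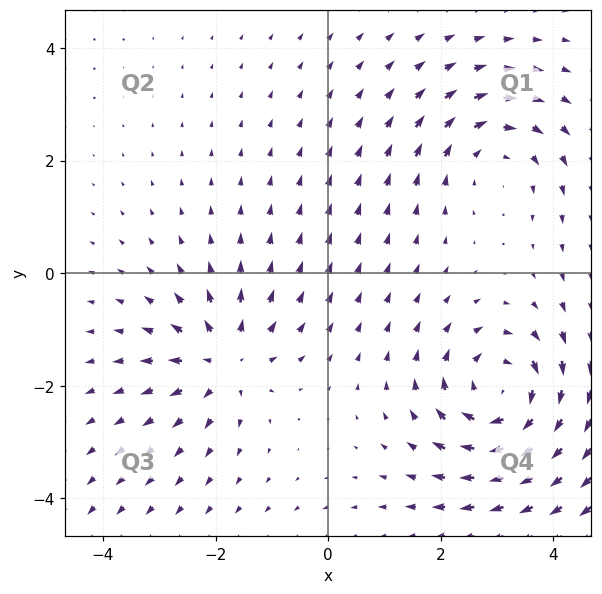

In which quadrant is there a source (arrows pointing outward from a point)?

The source sits at approximately (-1.8, -1.5), which lies in quadrant Q3. The divergence there is about +4, positive as expected for a source.

Q3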